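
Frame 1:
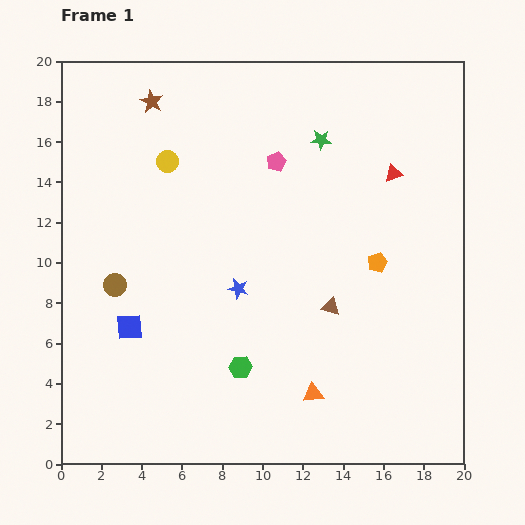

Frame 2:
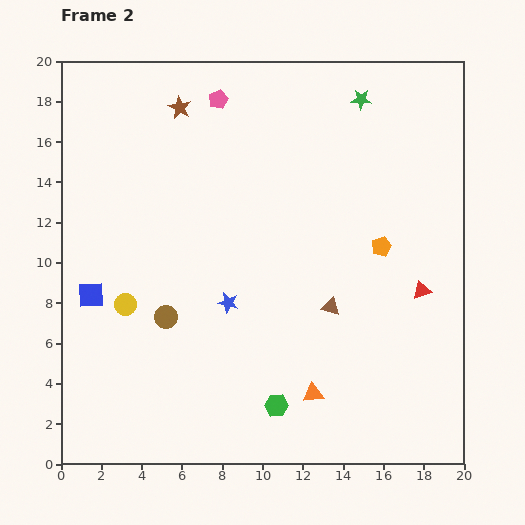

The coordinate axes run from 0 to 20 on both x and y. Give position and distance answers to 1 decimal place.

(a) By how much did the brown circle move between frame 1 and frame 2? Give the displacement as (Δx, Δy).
(2.5, -1.6)

The brown circle was at (2.7, 8.9) in frame 1 and (5.2, 7.3) in frame 2.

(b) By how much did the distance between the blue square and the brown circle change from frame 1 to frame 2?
+1.7

Distance in frame 1: 2.2. Distance in frame 2: 3.9.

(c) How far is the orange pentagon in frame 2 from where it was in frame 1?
0.8

The orange pentagon moved from (15.7, 10.0) to (15.9, 10.8), a distance of √(0.2² + 0.8²) ≈ 0.8.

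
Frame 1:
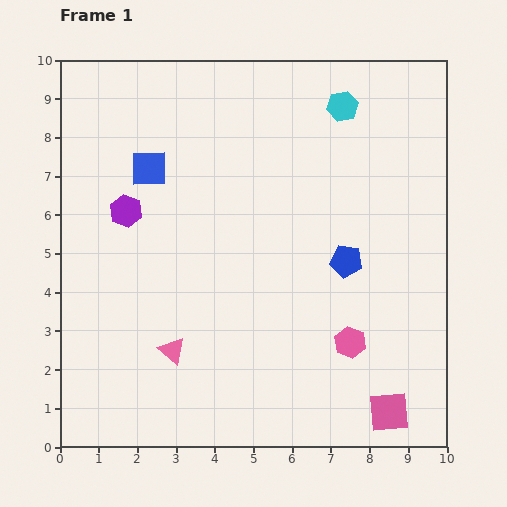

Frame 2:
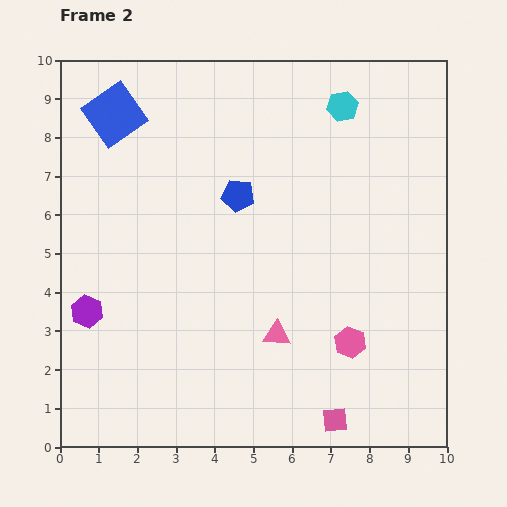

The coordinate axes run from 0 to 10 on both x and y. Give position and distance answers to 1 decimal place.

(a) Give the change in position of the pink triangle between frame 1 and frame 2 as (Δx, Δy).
(2.7, 0.4)

The pink triangle was at (2.9, 2.5) in frame 1 and (5.6, 2.9) in frame 2.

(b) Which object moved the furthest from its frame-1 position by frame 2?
the blue pentagon

(moved 3.3; next 2.8)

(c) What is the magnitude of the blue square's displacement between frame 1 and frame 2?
1.7

The blue square moved from (2.3, 7.2) to (1.4, 8.6), a distance of √(0.9² + 1.4²) ≈ 1.7.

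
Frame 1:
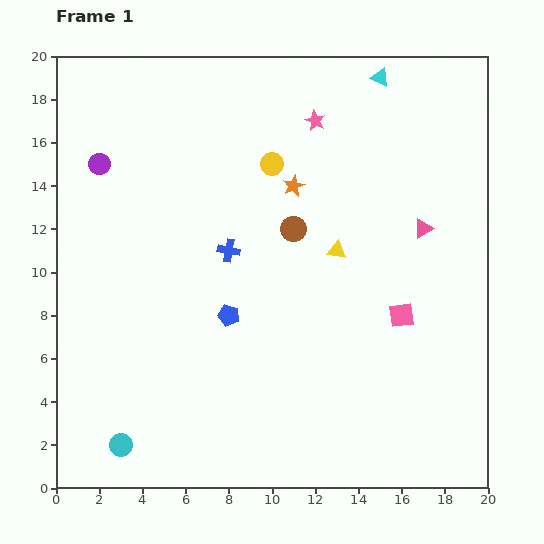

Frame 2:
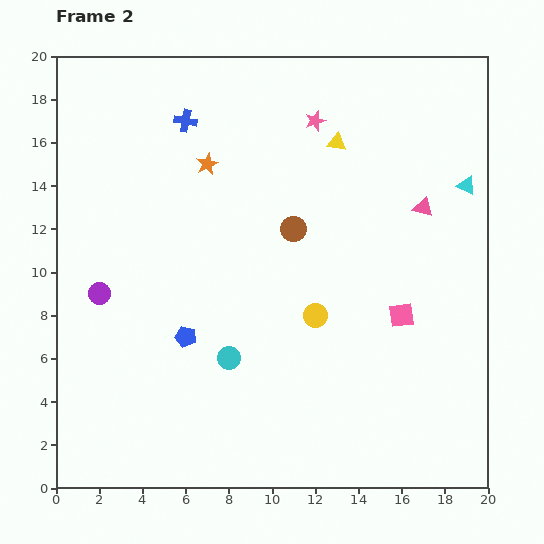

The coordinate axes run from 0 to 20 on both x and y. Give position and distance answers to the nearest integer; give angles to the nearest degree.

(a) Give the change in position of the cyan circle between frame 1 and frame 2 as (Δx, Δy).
(5, 4)

The cyan circle was at (3, 2) in frame 1 and (8, 6) in frame 2.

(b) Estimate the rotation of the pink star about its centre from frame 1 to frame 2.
30° clockwise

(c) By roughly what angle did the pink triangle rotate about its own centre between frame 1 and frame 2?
45° clockwise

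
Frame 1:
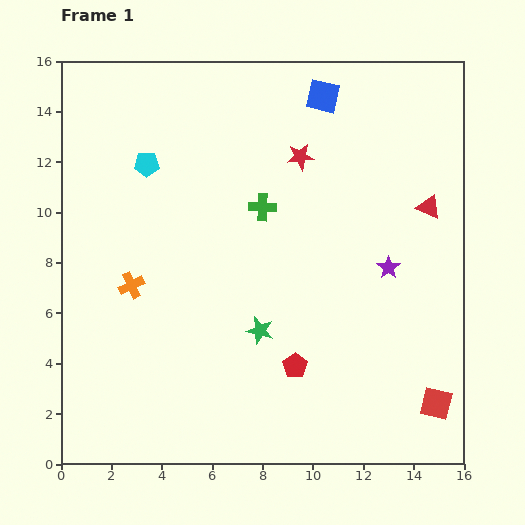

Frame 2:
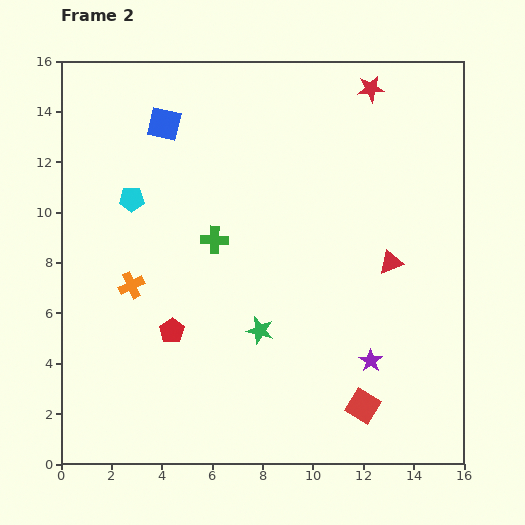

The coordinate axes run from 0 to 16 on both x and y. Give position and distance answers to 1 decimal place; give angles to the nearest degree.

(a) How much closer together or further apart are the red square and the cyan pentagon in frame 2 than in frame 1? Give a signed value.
-2.6

Distance in frame 1: 14.9. Distance in frame 2: 12.3.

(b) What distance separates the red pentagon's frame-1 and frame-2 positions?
5.1

The red pentagon moved from (9.3, 3.9) to (4.4, 5.3), a distance of √(4.9² + 1.4²) ≈ 5.1.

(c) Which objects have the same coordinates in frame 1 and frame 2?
the green star, the orange cross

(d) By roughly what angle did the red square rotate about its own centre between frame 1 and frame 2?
17° clockwise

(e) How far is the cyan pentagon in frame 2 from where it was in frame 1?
1.5

The cyan pentagon moved from (3.4, 11.9) to (2.8, 10.5), a distance of √(0.6² + 1.4²) ≈ 1.5.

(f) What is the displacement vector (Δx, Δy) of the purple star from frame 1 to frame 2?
(-0.7, -3.7)

The purple star was at (13.0, 7.8) in frame 1 and (12.3, 4.1) in frame 2.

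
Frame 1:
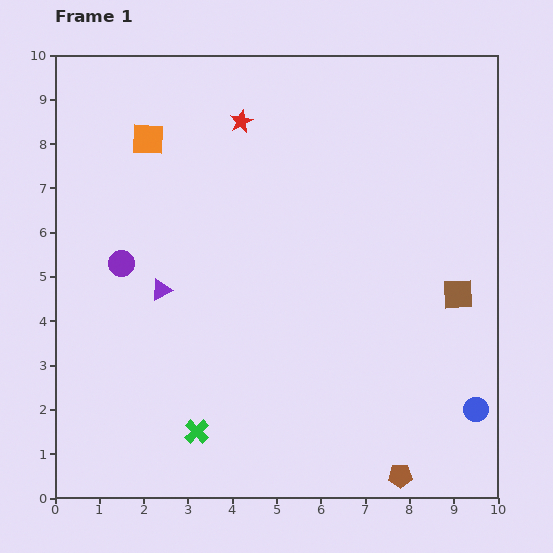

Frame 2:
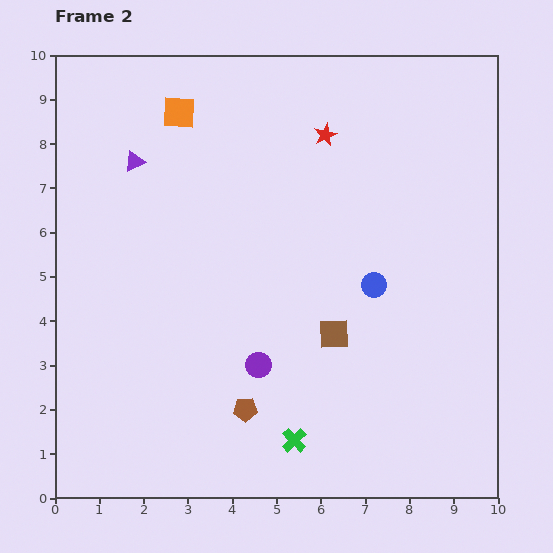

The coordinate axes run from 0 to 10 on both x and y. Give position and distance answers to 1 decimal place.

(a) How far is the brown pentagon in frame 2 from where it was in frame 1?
3.8

The brown pentagon moved from (7.8, 0.5) to (4.3, 2.0), a distance of √(3.5² + 1.5²) ≈ 3.8.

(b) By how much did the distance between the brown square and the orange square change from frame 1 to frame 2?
-1.7

Distance in frame 1: 7.8. Distance in frame 2: 6.1.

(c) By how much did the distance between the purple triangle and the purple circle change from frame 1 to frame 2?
+4.3

Distance in frame 1: 1.1. Distance in frame 2: 5.4.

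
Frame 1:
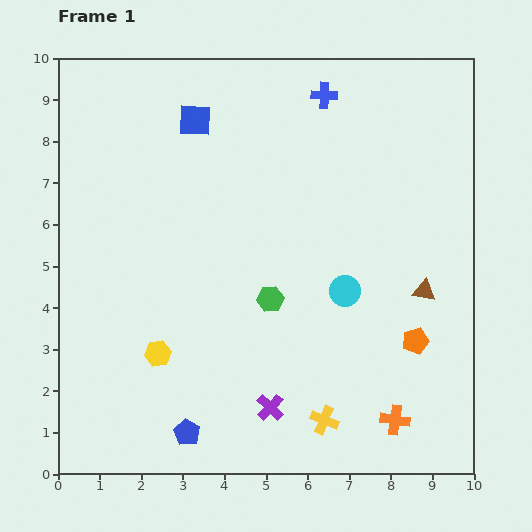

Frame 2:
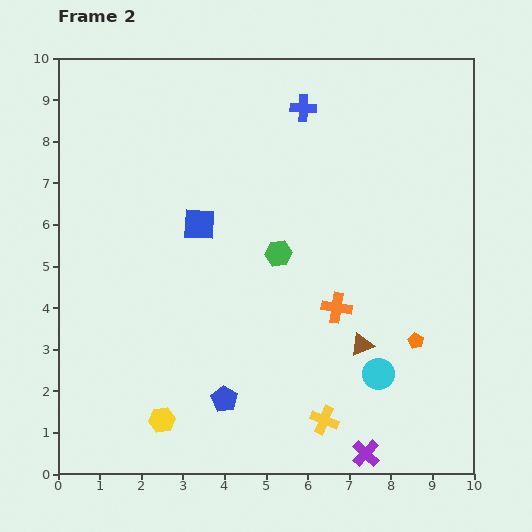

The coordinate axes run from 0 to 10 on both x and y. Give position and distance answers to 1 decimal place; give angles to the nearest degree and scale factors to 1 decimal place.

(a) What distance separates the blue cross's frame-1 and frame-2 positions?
0.6

The blue cross moved from (6.4, 9.1) to (5.9, 8.8), a distance of √(0.5² + 0.3²) ≈ 0.6.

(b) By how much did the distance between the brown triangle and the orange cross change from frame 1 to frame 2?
-2.1

Distance in frame 1: 3.2. Distance in frame 2: 1.1.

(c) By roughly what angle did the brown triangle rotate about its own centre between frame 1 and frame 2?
34° counter-clockwise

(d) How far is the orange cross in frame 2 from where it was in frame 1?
3.0

The orange cross moved from (8.1, 1.3) to (6.7, 4.0), a distance of √(1.4² + 2.7²) ≈ 3.0.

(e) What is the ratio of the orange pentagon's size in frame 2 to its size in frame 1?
0.6×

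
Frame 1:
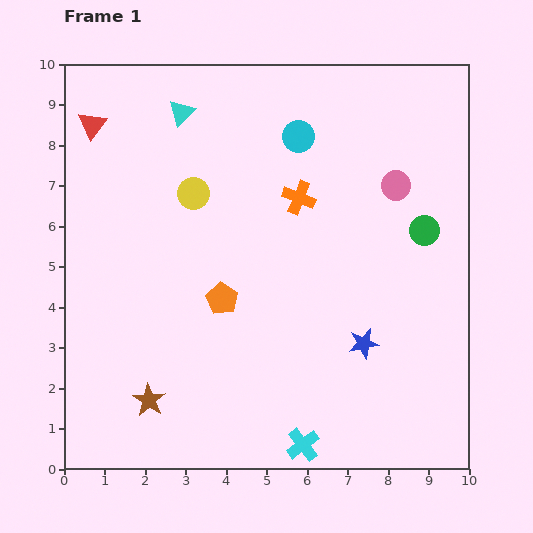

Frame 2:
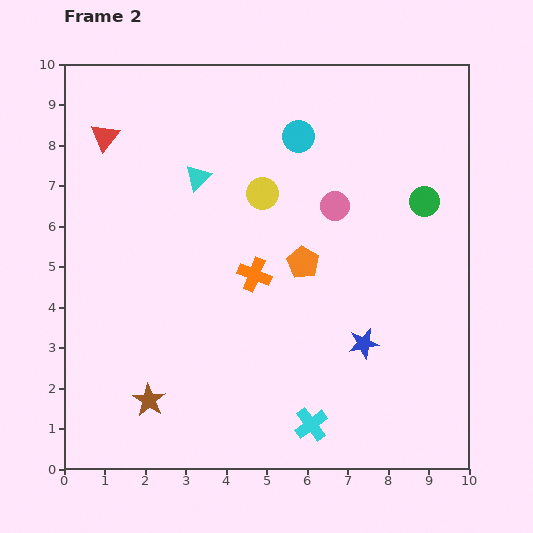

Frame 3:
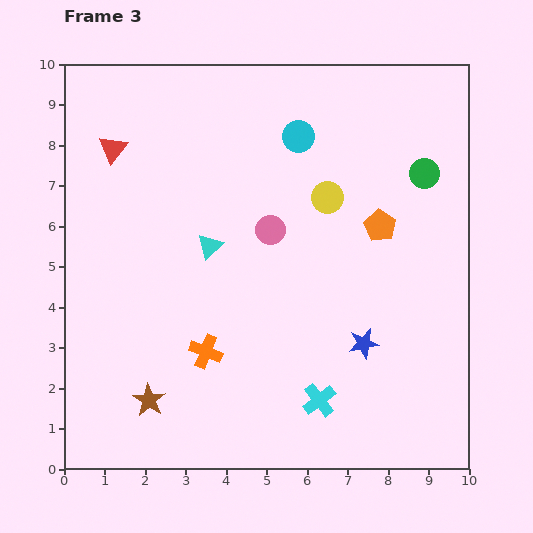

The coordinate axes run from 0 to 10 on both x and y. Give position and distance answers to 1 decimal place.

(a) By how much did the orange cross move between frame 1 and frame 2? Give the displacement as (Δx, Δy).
(-1.1, -1.9)

The orange cross was at (5.8, 6.7) in frame 1 and (4.7, 4.8) in frame 2.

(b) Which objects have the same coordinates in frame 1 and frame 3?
the blue star, the brown star, the cyan circle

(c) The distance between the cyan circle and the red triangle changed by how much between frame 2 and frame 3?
-0.2

Distance in frame 2: 4.8. Distance in frame 3: 4.6.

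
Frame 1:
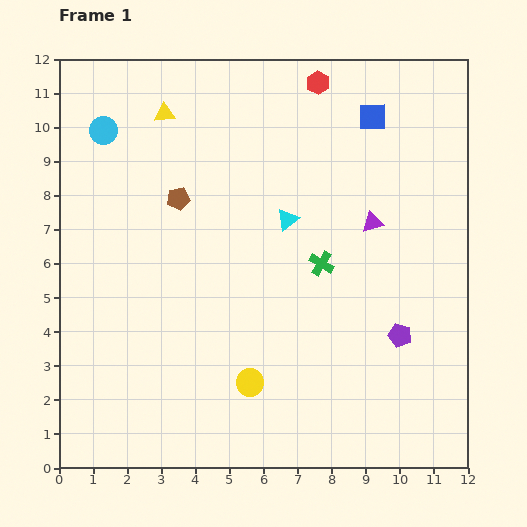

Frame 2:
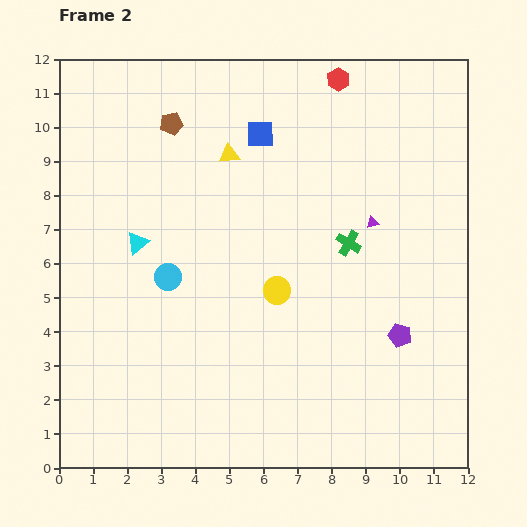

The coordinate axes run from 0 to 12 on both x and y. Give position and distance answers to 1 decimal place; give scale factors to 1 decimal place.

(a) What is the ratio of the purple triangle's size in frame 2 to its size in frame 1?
0.6×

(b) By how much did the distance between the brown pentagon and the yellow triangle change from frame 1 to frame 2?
-0.6

Distance in frame 1: 2.5. Distance in frame 2: 1.9.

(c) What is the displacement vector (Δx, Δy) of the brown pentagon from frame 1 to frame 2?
(-0.2, 2.2)

The brown pentagon was at (3.5, 7.9) in frame 1 and (3.3, 10.1) in frame 2.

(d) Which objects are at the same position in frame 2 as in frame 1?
the purple pentagon, the purple triangle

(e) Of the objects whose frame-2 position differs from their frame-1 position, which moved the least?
the red hexagon

(moved 0.6)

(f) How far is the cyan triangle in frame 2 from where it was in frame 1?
4.5

The cyan triangle moved from (6.7, 7.3) to (2.3, 6.6), a distance of √(4.4² + 0.7²) ≈ 4.5.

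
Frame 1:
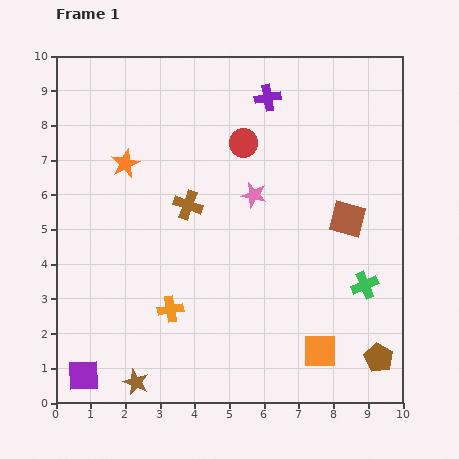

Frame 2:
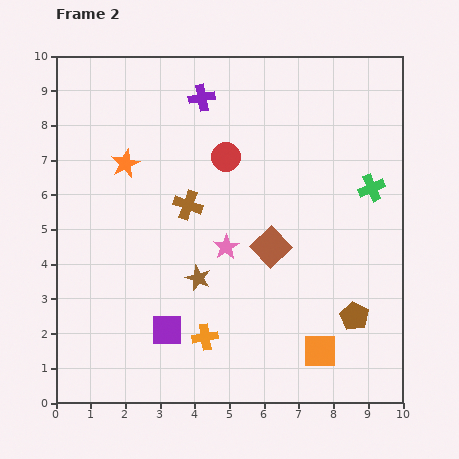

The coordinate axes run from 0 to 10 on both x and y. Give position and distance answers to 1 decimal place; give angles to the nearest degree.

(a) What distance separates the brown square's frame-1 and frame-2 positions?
2.3

The brown square moved from (8.4, 5.3) to (6.2, 4.5), a distance of √(2.2² + 0.8²) ≈ 2.3.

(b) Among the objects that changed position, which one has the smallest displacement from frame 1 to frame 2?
the red circle

(moved 0.6)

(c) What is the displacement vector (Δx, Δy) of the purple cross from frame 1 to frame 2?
(-1.9, 0.0)

The purple cross was at (6.1, 8.8) in frame 1 and (4.2, 8.8) in frame 2.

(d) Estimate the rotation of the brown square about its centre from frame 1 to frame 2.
32° clockwise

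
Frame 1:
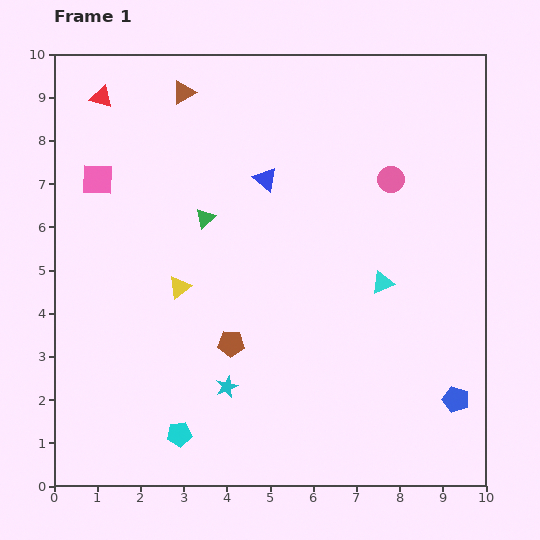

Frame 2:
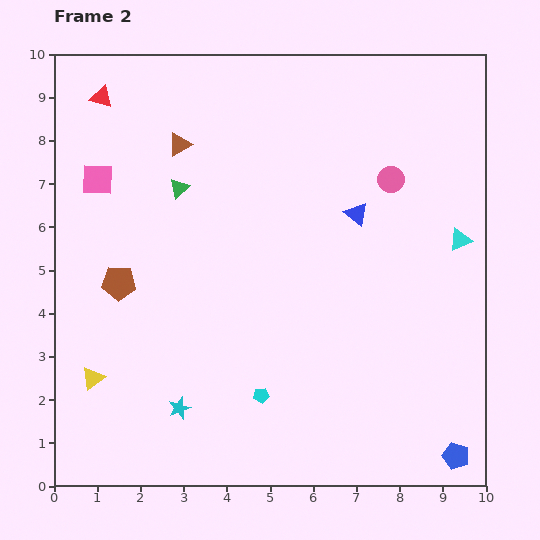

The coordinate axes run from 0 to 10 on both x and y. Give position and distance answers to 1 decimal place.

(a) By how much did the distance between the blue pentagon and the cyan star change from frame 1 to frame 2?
+1.2

Distance in frame 1: 5.3. Distance in frame 2: 6.5.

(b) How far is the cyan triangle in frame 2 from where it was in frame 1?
2.1

The cyan triangle moved from (7.6, 4.7) to (9.4, 5.7), a distance of √(1.8² + 1.0²) ≈ 2.1.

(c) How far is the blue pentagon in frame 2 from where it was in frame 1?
1.3

The blue pentagon moved from (9.3, 2.0) to (9.3, 0.7), a distance of √(0.0² + 1.3²) ≈ 1.3.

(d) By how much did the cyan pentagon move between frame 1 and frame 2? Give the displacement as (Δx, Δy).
(1.9, 0.9)

The cyan pentagon was at (2.9, 1.2) in frame 1 and (4.8, 2.1) in frame 2.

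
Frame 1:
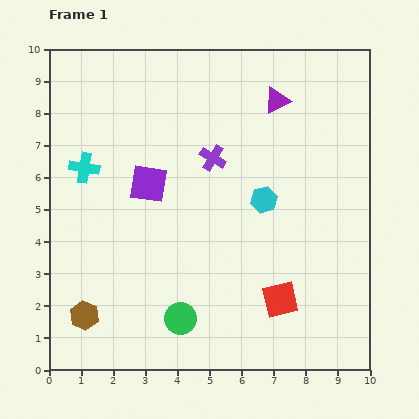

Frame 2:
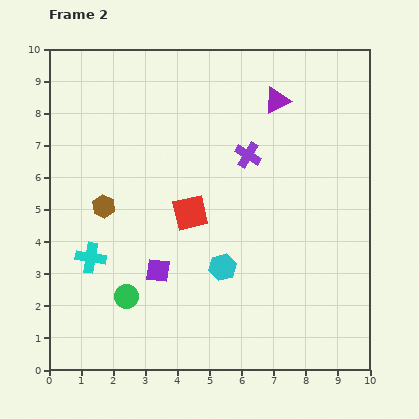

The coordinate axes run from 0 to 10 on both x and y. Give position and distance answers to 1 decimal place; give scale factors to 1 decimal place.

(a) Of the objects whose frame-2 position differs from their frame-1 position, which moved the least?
the purple cross

(moved 1.1)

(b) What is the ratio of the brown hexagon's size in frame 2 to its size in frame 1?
0.8×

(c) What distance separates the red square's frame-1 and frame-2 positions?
3.9

The red square moved from (7.2, 2.2) to (4.4, 4.9), a distance of √(2.8² + 2.7²) ≈ 3.9.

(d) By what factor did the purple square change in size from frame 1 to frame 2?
0.6×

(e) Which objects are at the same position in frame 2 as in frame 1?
the purple triangle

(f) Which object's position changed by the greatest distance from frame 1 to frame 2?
the red square

(moved 3.9; next 3.5)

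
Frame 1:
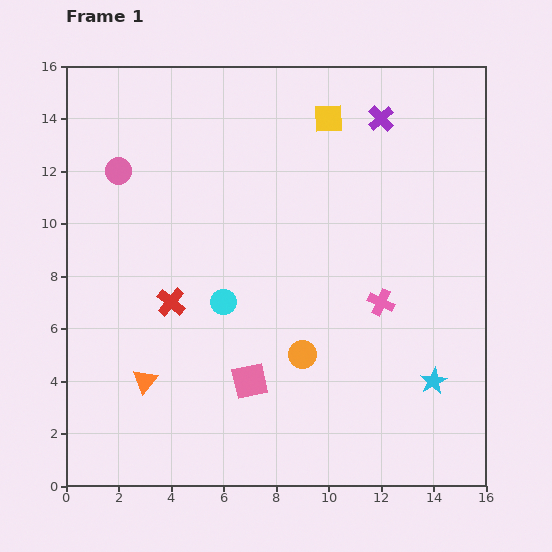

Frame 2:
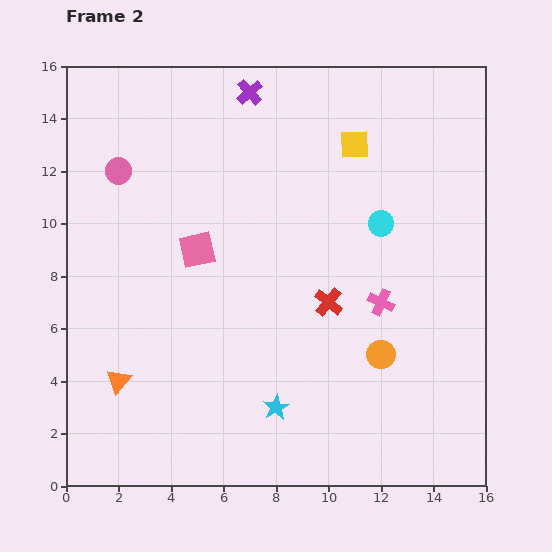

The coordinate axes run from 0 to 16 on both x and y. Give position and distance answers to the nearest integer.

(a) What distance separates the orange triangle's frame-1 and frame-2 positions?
1

The orange triangle moved from (3, 4) to (2, 4), a distance of √(1² + 0²) ≈ 1.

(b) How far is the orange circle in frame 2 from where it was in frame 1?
3

The orange circle moved from (9, 5) to (12, 5), a distance of √(3² + 0²) ≈ 3.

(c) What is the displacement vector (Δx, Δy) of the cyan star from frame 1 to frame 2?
(-6, -1)

The cyan star was at (14, 4) in frame 1 and (8, 3) in frame 2.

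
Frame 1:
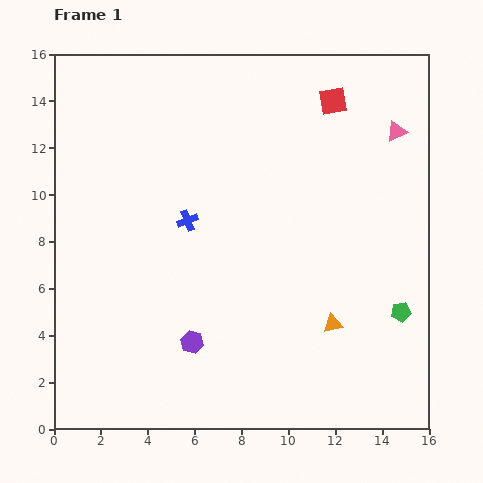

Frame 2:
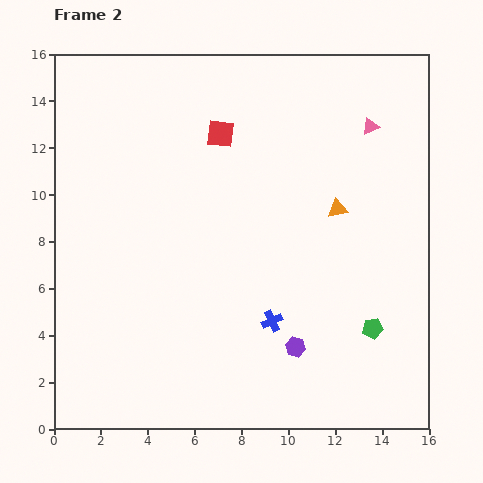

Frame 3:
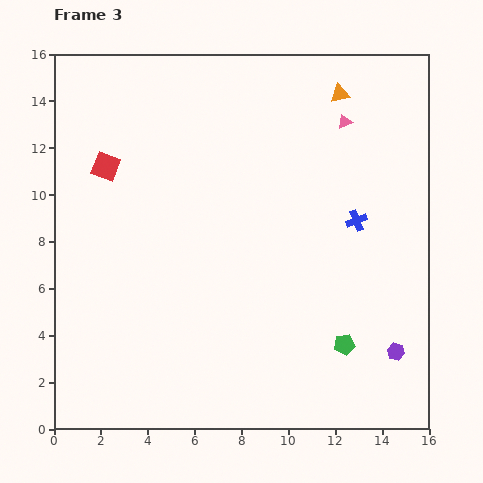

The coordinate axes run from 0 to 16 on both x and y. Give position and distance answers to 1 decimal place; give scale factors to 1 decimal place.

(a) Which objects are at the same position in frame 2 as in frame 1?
none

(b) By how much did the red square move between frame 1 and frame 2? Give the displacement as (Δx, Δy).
(-4.8, -1.4)

The red square was at (11.9, 14.0) in frame 1 and (7.1, 12.6) in frame 2.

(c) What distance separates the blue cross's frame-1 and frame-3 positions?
7.2

The blue cross moved from (5.7, 8.9) to (12.9, 8.9), a distance of √(7.2² + 0.0²) ≈ 7.2.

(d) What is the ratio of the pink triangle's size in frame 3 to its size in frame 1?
0.7×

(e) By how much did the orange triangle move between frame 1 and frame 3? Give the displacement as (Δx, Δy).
(0.3, 9.8)

The orange triangle was at (11.9, 4.5) in frame 1 and (12.2, 14.3) in frame 3.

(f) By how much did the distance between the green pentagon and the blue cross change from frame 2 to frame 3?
+1.0

Distance in frame 2: 4.3. Distance in frame 3: 5.3.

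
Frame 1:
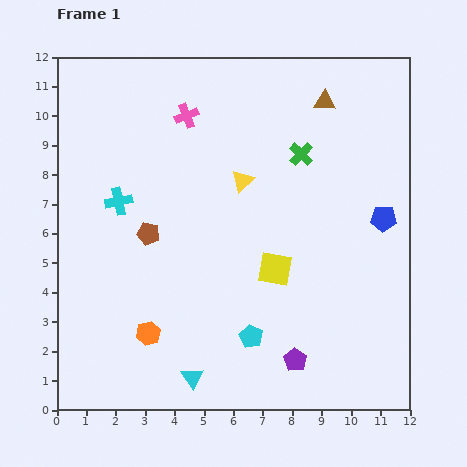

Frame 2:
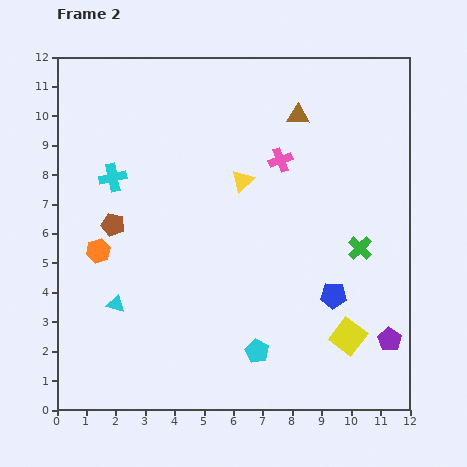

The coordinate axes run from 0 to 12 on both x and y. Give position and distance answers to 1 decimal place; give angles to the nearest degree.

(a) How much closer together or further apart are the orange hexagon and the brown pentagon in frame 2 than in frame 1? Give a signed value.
-2.4

Distance in frame 1: 3.4. Distance in frame 2: 1.0.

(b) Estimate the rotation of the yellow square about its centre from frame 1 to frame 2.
27° clockwise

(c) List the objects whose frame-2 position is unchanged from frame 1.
the yellow triangle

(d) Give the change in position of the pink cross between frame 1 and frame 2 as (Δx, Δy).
(3.2, -1.5)

The pink cross was at (4.4, 10.0) in frame 1 and (7.6, 8.5) in frame 2.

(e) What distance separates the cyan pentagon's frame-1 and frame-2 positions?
0.5

The cyan pentagon moved from (6.6, 2.5) to (6.8, 2.0), a distance of √(0.2² + 0.5²) ≈ 0.5.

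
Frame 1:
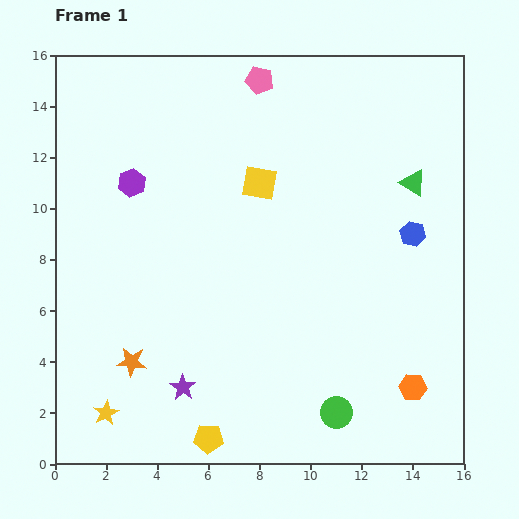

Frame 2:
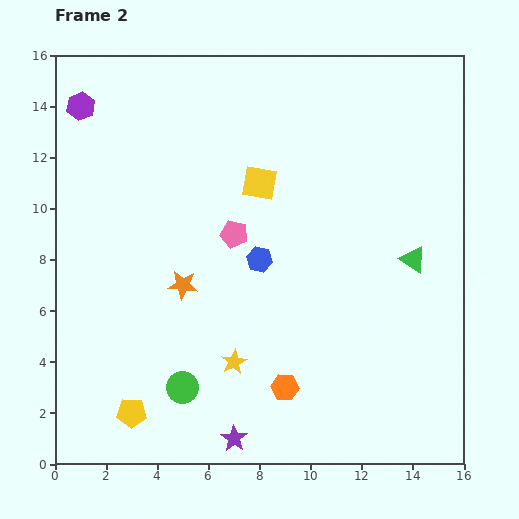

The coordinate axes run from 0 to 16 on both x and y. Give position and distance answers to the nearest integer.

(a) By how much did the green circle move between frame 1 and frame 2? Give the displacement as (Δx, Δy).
(-6, 1)

The green circle was at (11, 2) in frame 1 and (5, 3) in frame 2.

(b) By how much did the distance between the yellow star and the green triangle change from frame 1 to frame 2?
-7

Distance in frame 1: 15. Distance in frame 2: 8.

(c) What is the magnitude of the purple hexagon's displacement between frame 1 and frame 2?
4

The purple hexagon moved from (3, 11) to (1, 14), a distance of √(2² + 3²) ≈ 4.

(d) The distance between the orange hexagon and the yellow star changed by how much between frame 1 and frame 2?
-10

Distance in frame 1: 12. Distance in frame 2: 2.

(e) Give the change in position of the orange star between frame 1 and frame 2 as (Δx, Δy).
(2, 3)

The orange star was at (3, 4) in frame 1 and (5, 7) in frame 2.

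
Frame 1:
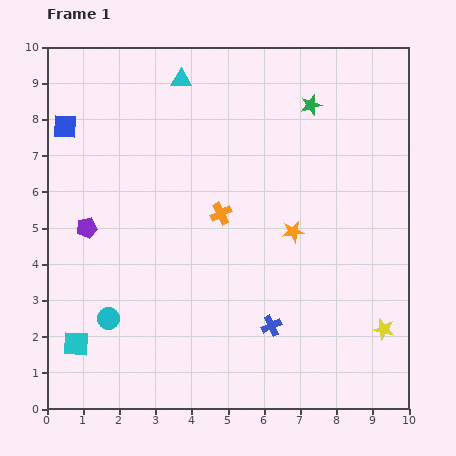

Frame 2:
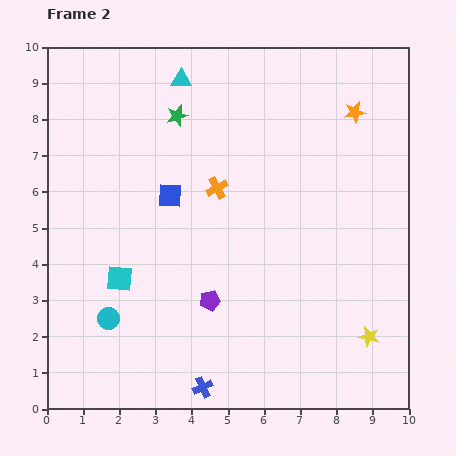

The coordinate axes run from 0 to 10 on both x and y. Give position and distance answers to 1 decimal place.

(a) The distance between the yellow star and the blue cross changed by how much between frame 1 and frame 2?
+1.7

Distance in frame 1: 3.1. Distance in frame 2: 4.8.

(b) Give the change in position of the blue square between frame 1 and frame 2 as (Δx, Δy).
(2.9, -1.9)

The blue square was at (0.5, 7.8) in frame 1 and (3.4, 5.9) in frame 2.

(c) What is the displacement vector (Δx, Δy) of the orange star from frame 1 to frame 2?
(1.7, 3.3)

The orange star was at (6.8, 4.9) in frame 1 and (8.5, 8.2) in frame 2.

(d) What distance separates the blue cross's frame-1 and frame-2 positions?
2.5

The blue cross moved from (6.2, 2.3) to (4.3, 0.6), a distance of √(1.9² + 1.7²) ≈ 2.5.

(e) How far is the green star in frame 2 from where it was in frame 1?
3.7

The green star moved from (7.3, 8.4) to (3.6, 8.1), a distance of √(3.7² + 0.3²) ≈ 3.7.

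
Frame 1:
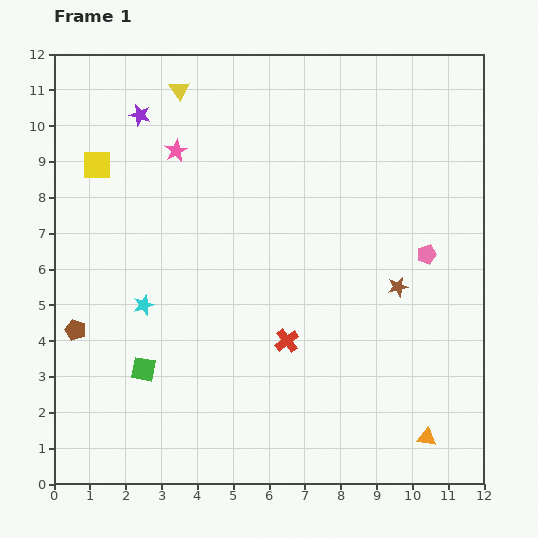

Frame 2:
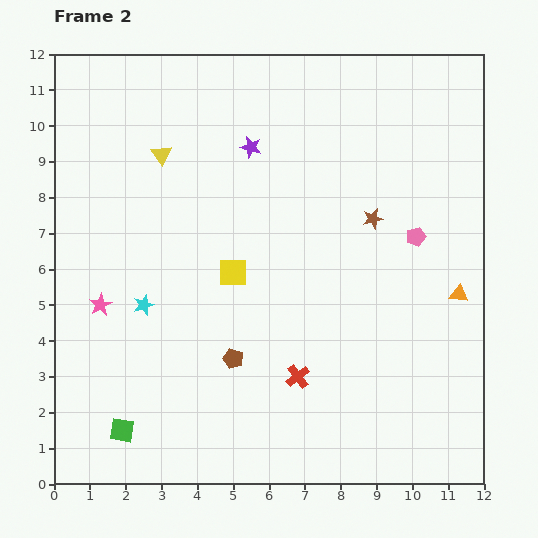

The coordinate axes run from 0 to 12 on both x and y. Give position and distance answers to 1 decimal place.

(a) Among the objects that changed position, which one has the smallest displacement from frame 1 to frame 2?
the pink pentagon

(moved 0.6)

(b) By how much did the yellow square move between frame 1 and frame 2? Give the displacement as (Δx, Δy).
(3.8, -3.0)

The yellow square was at (1.2, 8.9) in frame 1 and (5.0, 5.9) in frame 2.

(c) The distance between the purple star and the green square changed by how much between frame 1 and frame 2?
+1.6

Distance in frame 1: 7.1. Distance in frame 2: 8.7.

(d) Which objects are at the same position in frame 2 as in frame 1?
the cyan star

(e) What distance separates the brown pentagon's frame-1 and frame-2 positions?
4.5

The brown pentagon moved from (0.6, 4.3) to (5.0, 3.5), a distance of √(4.4² + 0.8²) ≈ 4.5.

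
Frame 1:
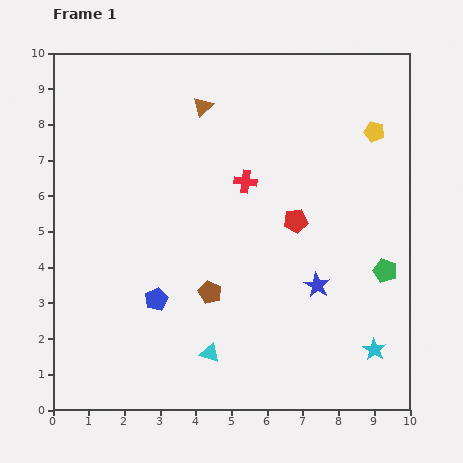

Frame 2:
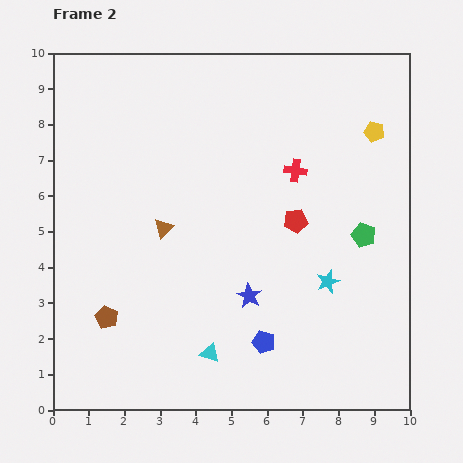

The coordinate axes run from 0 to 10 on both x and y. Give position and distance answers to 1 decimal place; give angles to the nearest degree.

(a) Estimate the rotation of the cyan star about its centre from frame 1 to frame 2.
19° clockwise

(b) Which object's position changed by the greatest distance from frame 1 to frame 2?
the brown triangle

(moved 3.6; next 3.2)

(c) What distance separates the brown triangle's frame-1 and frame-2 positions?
3.6

The brown triangle moved from (4.2, 8.5) to (3.1, 5.1), a distance of √(1.1² + 3.4²) ≈ 3.6.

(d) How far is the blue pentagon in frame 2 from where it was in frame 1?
3.2

The blue pentagon moved from (2.9, 3.1) to (5.9, 1.9), a distance of √(3.0² + 1.2²) ≈ 3.2.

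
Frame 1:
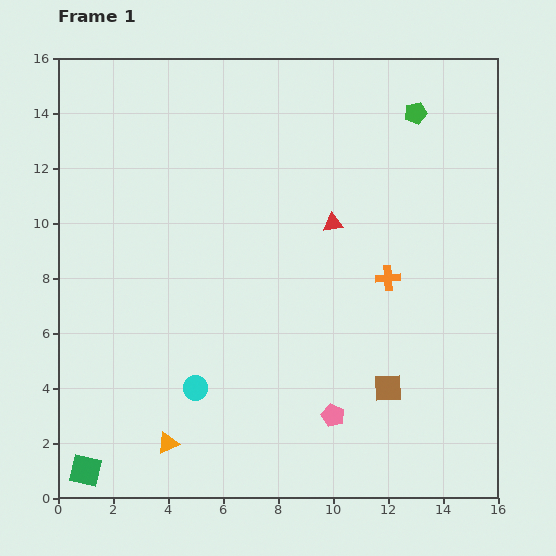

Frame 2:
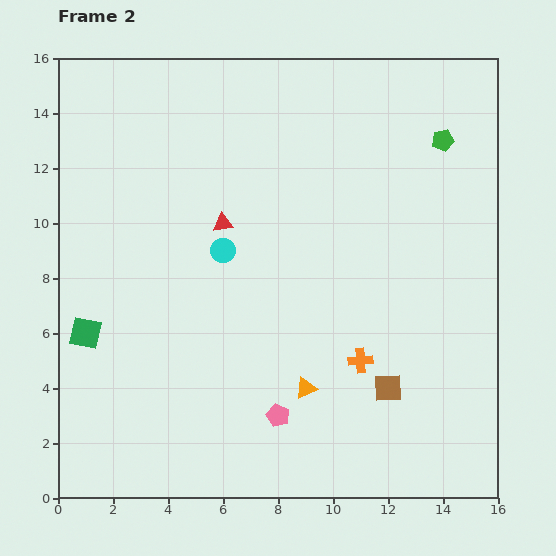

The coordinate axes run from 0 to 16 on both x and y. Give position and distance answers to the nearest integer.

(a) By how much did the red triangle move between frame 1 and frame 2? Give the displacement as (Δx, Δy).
(-4, 0)

The red triangle was at (10, 10) in frame 1 and (6, 10) in frame 2.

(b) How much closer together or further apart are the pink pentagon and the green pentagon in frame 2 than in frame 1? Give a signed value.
+1

Distance in frame 1: 11. Distance in frame 2: 12.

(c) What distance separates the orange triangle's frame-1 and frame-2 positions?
5

The orange triangle moved from (4, 2) to (9, 4), a distance of √(5² + 2²) ≈ 5.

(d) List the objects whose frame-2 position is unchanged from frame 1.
the brown square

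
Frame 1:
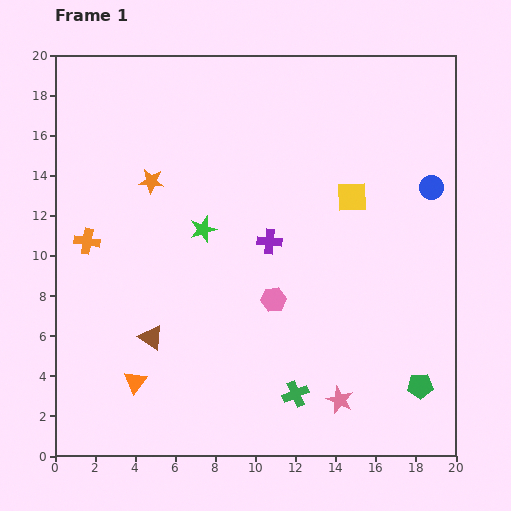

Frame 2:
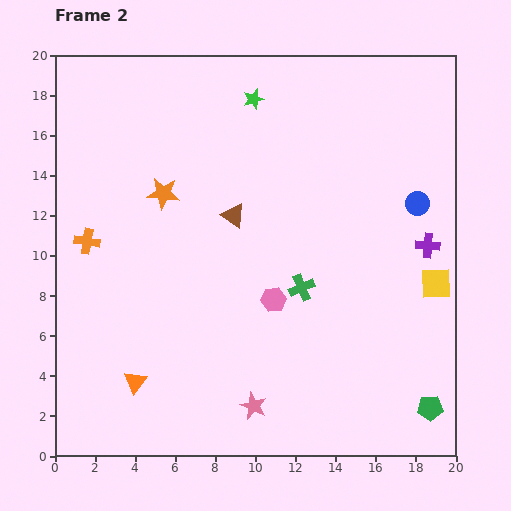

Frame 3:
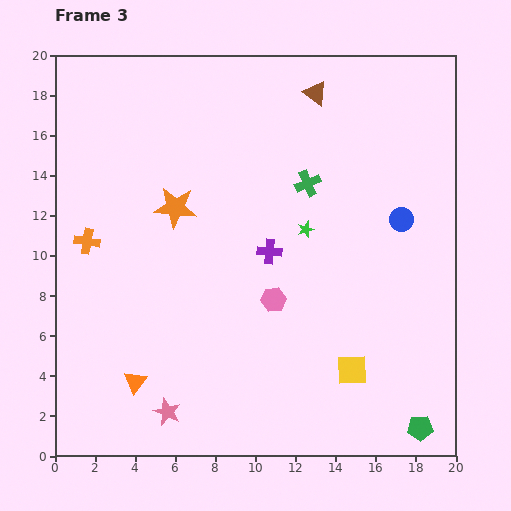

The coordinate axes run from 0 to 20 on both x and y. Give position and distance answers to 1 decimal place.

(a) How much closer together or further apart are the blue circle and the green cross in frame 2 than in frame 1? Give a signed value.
-5.1

Distance in frame 1: 12.3. Distance in frame 2: 7.2.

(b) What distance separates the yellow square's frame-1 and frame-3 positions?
8.6

The yellow square moved from (14.8, 12.9) to (14.8, 4.3), a distance of √(0.0² + 8.6²) ≈ 8.6.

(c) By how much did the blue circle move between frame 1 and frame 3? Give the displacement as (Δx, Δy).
(-1.5, -1.6)

The blue circle was at (18.8, 13.4) in frame 1 and (17.3, 11.8) in frame 3.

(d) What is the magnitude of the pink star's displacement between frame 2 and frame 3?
4.3

The pink star moved from (9.9, 2.5) to (5.6, 2.2), a distance of √(4.3² + 0.3²) ≈ 4.3.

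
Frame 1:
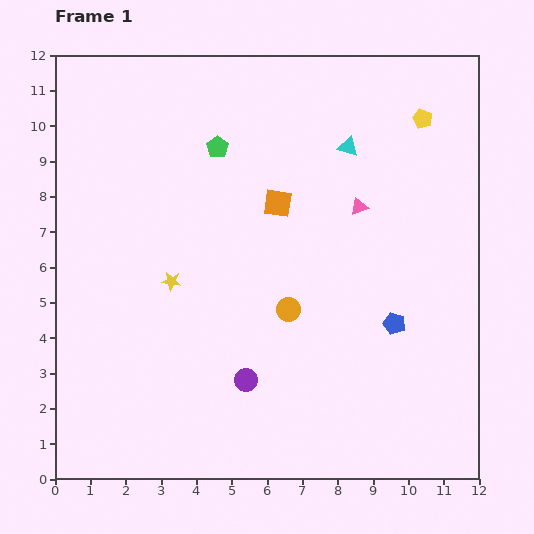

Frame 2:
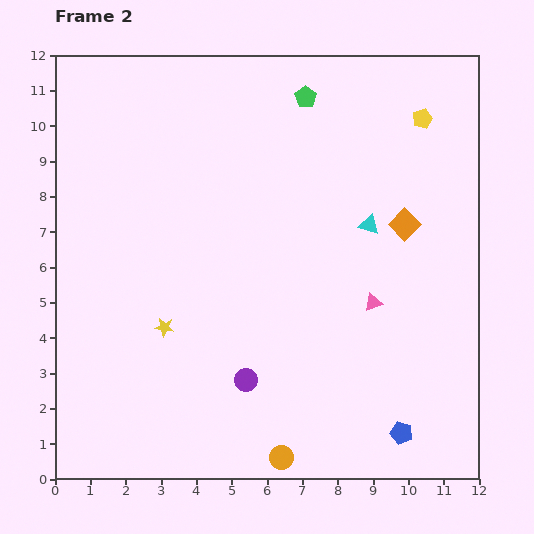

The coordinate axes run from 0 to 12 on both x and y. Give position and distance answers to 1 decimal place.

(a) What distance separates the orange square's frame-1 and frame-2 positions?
3.6

The orange square moved from (6.3, 7.8) to (9.9, 7.2), a distance of √(3.6² + 0.6²) ≈ 3.6.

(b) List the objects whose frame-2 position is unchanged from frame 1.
the yellow pentagon, the purple circle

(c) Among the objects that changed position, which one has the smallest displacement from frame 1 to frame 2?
the yellow star

(moved 1.3)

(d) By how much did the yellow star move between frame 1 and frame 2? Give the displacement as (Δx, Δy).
(-0.2, -1.3)

The yellow star was at (3.3, 5.6) in frame 1 and (3.1, 4.3) in frame 2.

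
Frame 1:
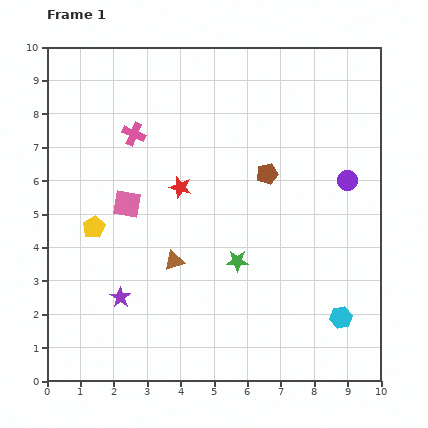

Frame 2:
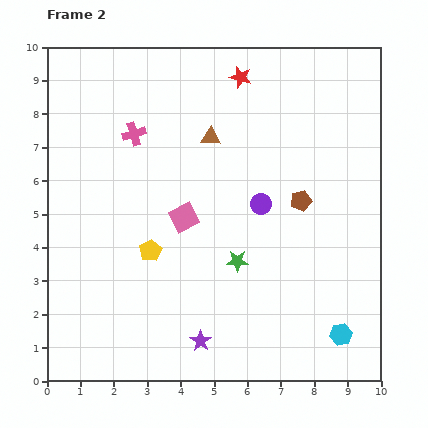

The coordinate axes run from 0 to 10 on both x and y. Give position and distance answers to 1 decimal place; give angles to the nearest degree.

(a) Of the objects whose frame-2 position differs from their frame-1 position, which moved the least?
the cyan hexagon

(moved 0.5)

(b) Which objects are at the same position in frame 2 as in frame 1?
the pink cross, the green star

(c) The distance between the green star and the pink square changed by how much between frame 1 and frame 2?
-1.6

Distance in frame 1: 3.7. Distance in frame 2: 2.1.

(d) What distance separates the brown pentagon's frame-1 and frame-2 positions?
1.3

The brown pentagon moved from (6.6, 6.2) to (7.6, 5.4), a distance of √(1.0² + 0.8²) ≈ 1.3.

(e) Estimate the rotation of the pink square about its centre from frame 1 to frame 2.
36° counter-clockwise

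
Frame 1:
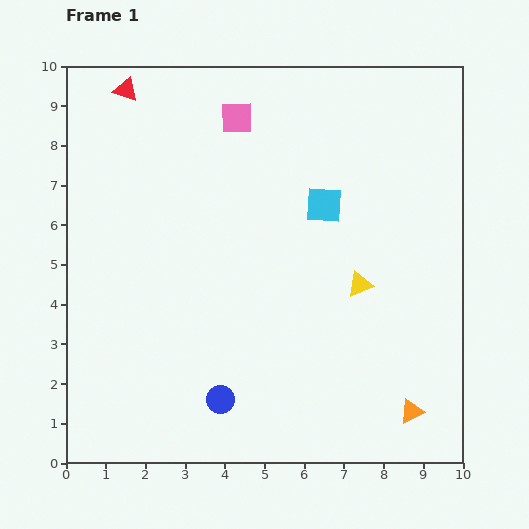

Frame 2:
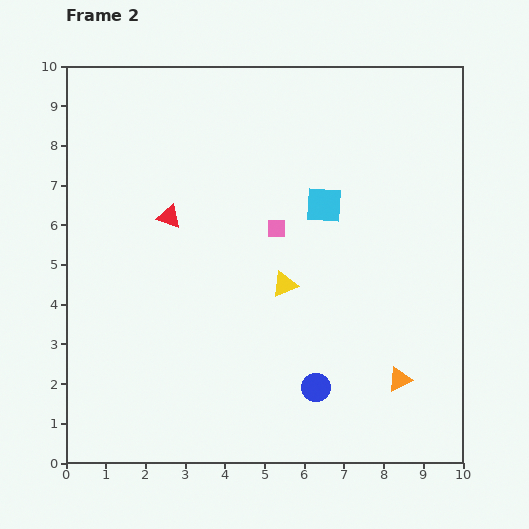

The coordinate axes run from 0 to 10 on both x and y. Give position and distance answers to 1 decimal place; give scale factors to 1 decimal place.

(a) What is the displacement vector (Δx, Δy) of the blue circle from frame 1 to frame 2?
(2.4, 0.3)

The blue circle was at (3.9, 1.6) in frame 1 and (6.3, 1.9) in frame 2.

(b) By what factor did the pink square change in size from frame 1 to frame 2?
0.6×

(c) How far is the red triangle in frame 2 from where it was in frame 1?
3.4

The red triangle moved from (1.5, 9.4) to (2.6, 6.2), a distance of √(1.1² + 3.2²) ≈ 3.4.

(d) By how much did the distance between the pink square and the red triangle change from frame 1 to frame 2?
-0.2

Distance in frame 1: 2.9. Distance in frame 2: 2.7.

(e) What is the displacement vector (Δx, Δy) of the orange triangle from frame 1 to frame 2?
(-0.3, 0.8)

The orange triangle was at (8.7, 1.3) in frame 1 and (8.4, 2.1) in frame 2.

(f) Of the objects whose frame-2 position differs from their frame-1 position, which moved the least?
the orange triangle

(moved 0.9)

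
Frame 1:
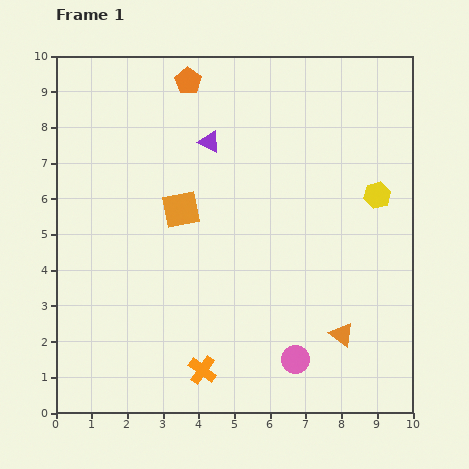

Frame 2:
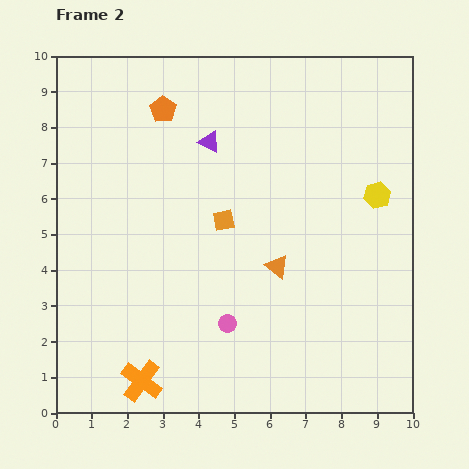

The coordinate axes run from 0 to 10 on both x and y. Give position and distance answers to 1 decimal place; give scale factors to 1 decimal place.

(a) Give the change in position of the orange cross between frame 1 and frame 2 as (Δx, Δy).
(-1.7, -0.3)

The orange cross was at (4.1, 1.2) in frame 1 and (2.4, 0.9) in frame 2.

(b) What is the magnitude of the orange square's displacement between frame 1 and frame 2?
1.2

The orange square moved from (3.5, 5.7) to (4.7, 5.4), a distance of √(1.2² + 0.3²) ≈ 1.2.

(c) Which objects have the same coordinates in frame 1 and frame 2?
the yellow hexagon, the purple triangle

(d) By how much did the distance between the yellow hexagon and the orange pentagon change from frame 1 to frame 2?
+0.3

Distance in frame 1: 6.2. Distance in frame 2: 6.5.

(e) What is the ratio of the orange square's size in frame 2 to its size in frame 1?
0.6×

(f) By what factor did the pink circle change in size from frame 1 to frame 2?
0.7×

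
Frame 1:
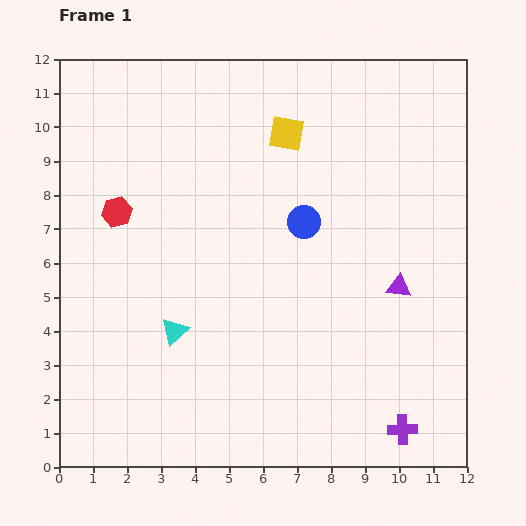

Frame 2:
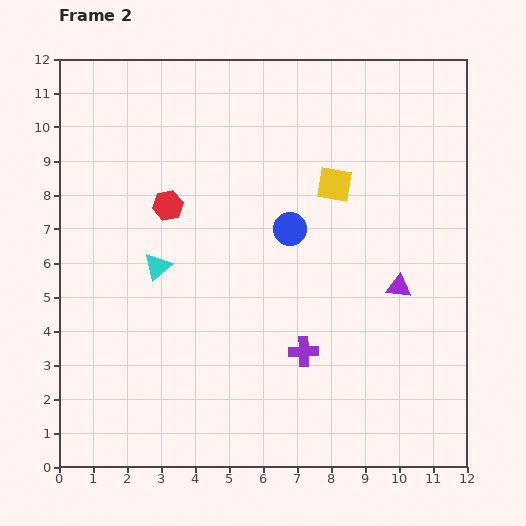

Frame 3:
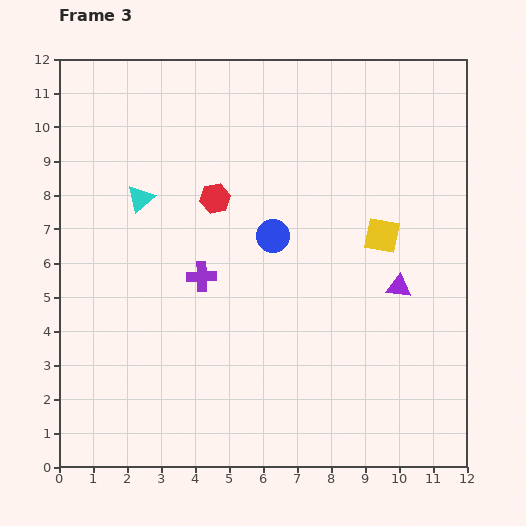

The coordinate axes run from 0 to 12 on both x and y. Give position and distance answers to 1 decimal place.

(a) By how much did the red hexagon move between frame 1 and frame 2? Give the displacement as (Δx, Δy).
(1.5, 0.2)

The red hexagon was at (1.7, 7.5) in frame 1 and (3.2, 7.7) in frame 2.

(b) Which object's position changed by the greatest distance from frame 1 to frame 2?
the purple cross

(moved 3.7; next 2.1)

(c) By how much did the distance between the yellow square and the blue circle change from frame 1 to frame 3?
+0.6

Distance in frame 1: 2.6. Distance in frame 3: 3.2.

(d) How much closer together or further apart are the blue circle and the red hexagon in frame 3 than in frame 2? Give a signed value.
-1.7

Distance in frame 2: 3.7. Distance in frame 3: 2.0.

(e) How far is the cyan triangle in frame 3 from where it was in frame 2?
2.1

The cyan triangle moved from (2.9, 5.9) to (2.4, 7.9), a distance of √(0.5² + 2.0²) ≈ 2.1.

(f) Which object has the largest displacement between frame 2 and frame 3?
the purple cross

(moved 3.7; next 2.1)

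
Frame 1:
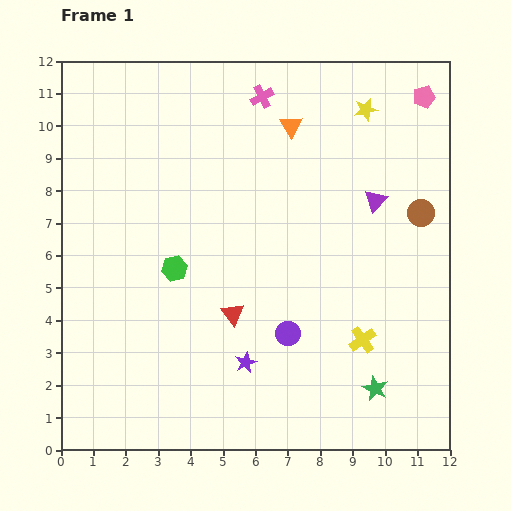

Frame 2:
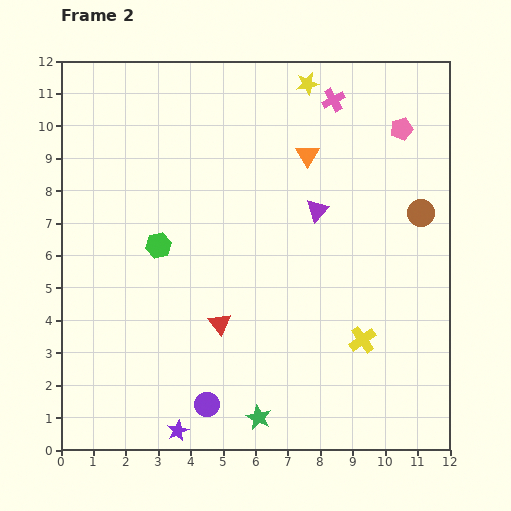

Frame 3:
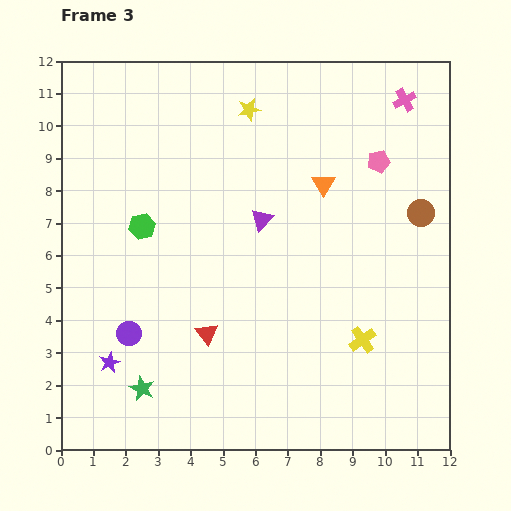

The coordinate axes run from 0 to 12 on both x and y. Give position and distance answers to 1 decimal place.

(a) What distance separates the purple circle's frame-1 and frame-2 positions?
3.3

The purple circle moved from (7.0, 3.6) to (4.5, 1.4), a distance of √(2.5² + 2.2²) ≈ 3.3.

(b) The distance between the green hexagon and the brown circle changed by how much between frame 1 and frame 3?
+0.8

Distance in frame 1: 7.8. Distance in frame 3: 8.6.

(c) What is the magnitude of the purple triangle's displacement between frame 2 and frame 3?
1.7

The purple triangle moved from (7.9, 7.4) to (6.2, 7.1), a distance of √(1.7² + 0.3²) ≈ 1.7.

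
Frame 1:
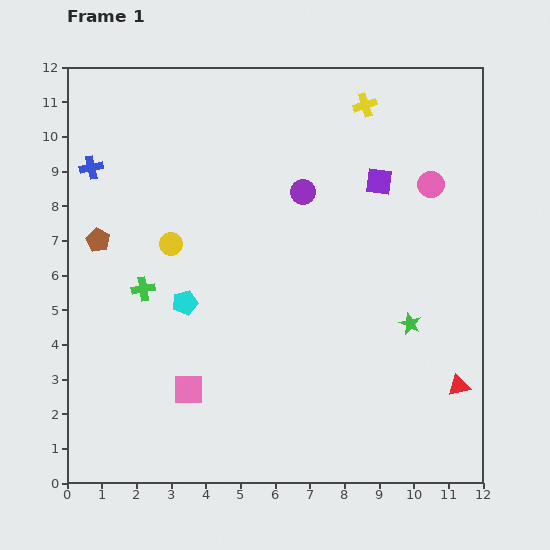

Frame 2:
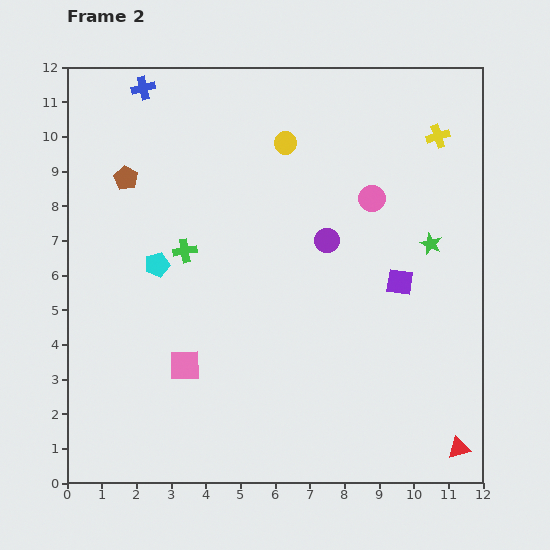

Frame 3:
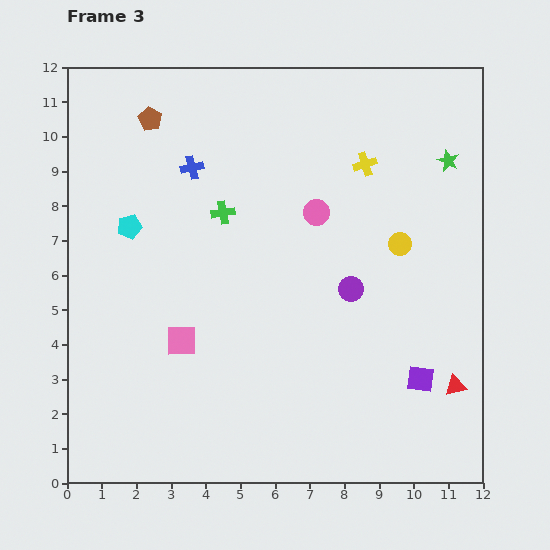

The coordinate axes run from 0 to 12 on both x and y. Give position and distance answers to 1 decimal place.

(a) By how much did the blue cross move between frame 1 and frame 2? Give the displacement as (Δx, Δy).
(1.5, 2.3)

The blue cross was at (0.7, 9.1) in frame 1 and (2.2, 11.4) in frame 2.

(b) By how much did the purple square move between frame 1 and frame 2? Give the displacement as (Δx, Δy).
(0.6, -2.9)

The purple square was at (9.0, 8.7) in frame 1 and (9.6, 5.8) in frame 2.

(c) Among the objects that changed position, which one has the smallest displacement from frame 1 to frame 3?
the red triangle

(moved 0.1)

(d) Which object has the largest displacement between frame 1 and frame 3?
the yellow circle

(moved 6.6; next 5.8)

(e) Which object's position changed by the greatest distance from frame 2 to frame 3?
the yellow circle

(moved 4.4; next 2.9)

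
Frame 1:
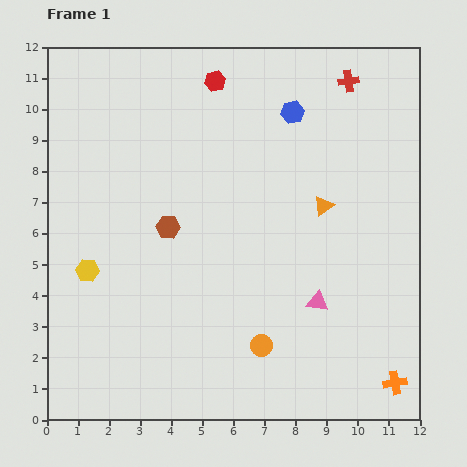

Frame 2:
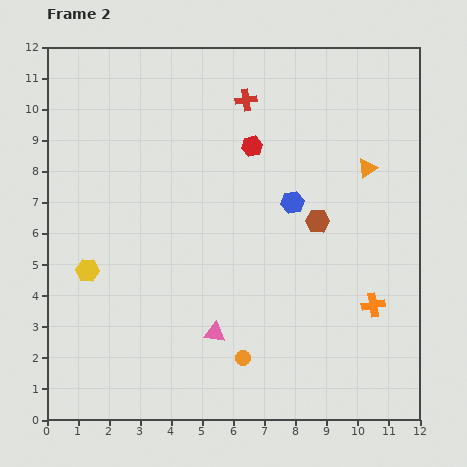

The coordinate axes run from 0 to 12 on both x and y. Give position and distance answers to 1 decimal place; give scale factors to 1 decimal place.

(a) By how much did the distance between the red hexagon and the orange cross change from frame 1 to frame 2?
-4.9

Distance in frame 1: 11.3. Distance in frame 2: 6.4.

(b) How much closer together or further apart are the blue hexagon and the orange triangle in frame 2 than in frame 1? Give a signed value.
-0.6

Distance in frame 1: 3.2. Distance in frame 2: 2.6.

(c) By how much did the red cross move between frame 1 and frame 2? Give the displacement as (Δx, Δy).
(-3.3, -0.6)

The red cross was at (9.7, 10.9) in frame 1 and (6.4, 10.3) in frame 2.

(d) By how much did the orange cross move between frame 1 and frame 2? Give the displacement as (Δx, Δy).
(-0.7, 2.5)

The orange cross was at (11.2, 1.2) in frame 1 and (10.5, 3.7) in frame 2.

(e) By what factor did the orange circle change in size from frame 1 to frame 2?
0.7×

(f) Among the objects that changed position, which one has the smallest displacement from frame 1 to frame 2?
the orange circle

(moved 0.7)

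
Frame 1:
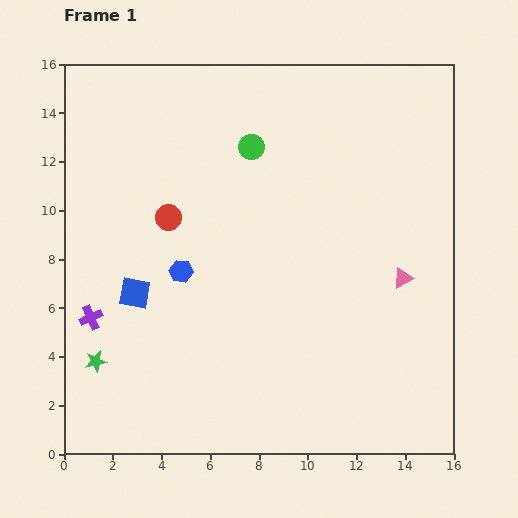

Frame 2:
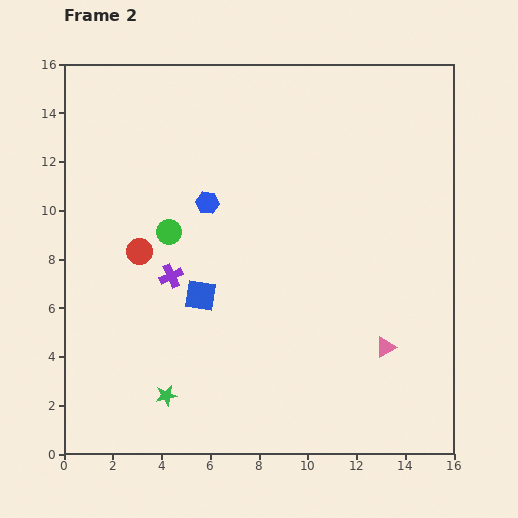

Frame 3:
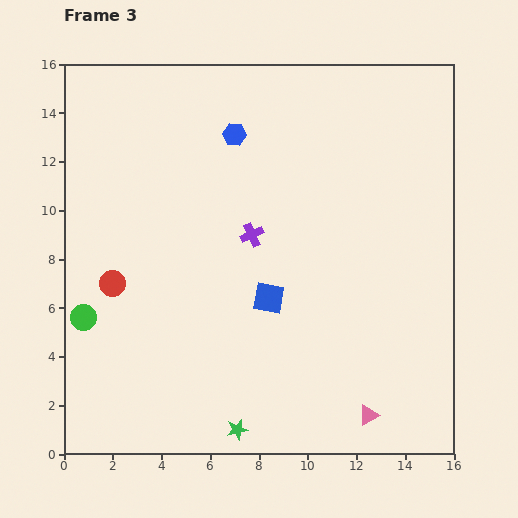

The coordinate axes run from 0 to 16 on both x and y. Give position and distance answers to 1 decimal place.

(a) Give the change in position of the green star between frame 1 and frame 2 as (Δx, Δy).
(2.9, -1.4)

The green star was at (1.3, 3.8) in frame 1 and (4.2, 2.4) in frame 2.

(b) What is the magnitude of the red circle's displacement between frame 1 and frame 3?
3.5

The red circle moved from (4.3, 9.7) to (2.0, 7.0), a distance of √(2.3² + 2.7²) ≈ 3.5.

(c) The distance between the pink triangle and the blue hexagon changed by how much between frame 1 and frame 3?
+3.6

Distance in frame 1: 9.1. Distance in frame 3: 12.7.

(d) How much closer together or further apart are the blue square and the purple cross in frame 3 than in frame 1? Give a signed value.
+0.6

Distance in frame 1: 2.1. Distance in frame 3: 2.7.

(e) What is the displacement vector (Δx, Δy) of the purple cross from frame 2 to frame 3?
(3.3, 1.7)

The purple cross was at (4.4, 7.3) in frame 2 and (7.7, 9.0) in frame 3.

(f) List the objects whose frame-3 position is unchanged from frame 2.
none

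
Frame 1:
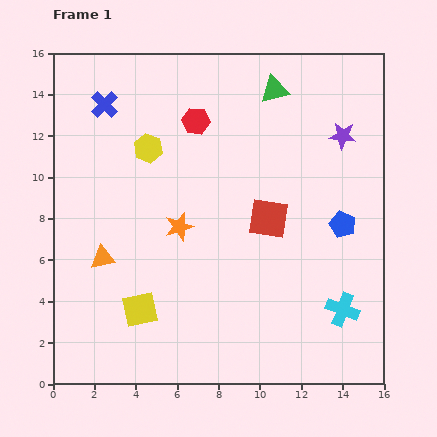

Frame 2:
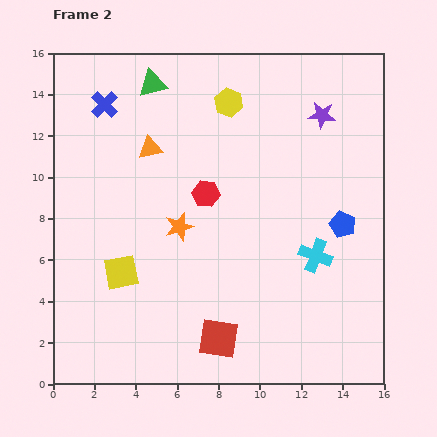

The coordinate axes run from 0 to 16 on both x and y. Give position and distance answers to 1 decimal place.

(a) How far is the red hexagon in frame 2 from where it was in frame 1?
3.5

The red hexagon moved from (6.9, 12.7) to (7.4, 9.2), a distance of √(0.5² + 3.5²) ≈ 3.5.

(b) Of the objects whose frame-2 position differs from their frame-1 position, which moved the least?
the purple star

(moved 1.4)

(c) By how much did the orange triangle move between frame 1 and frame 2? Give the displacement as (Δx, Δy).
(2.3, 5.3)

The orange triangle was at (2.4, 6.1) in frame 1 and (4.7, 11.4) in frame 2.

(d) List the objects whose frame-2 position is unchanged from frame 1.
the blue cross, the orange star, the blue pentagon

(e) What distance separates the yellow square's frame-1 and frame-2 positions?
2.0

The yellow square moved from (4.2, 3.6) to (3.3, 5.4), a distance of √(0.9² + 1.8²) ≈ 2.0.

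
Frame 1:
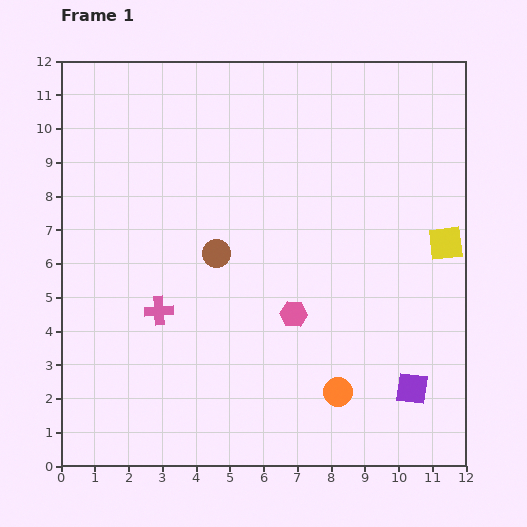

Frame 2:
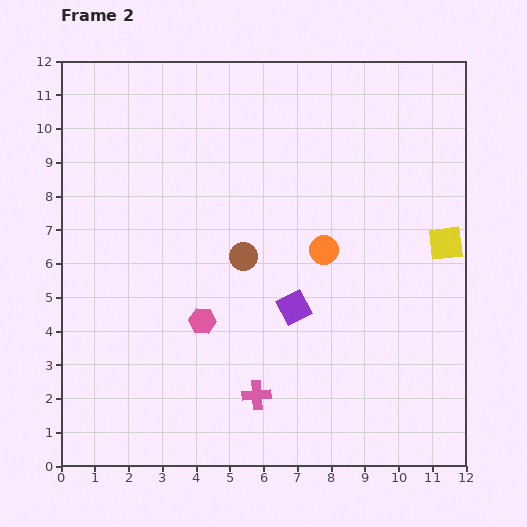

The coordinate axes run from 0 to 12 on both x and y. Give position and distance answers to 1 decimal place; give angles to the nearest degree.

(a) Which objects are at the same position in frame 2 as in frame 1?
the yellow square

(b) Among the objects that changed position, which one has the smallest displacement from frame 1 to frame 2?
the brown circle

(moved 0.8)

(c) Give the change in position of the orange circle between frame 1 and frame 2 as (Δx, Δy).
(-0.4, 4.2)

The orange circle was at (8.2, 2.2) in frame 1 and (7.8, 6.4) in frame 2.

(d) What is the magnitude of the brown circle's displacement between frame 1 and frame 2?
0.8

The brown circle moved from (4.6, 6.3) to (5.4, 6.2), a distance of √(0.8² + 0.1²) ≈ 0.8.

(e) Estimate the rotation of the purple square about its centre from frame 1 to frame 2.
34° counter-clockwise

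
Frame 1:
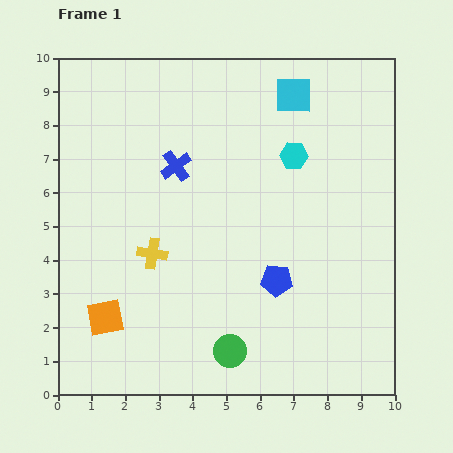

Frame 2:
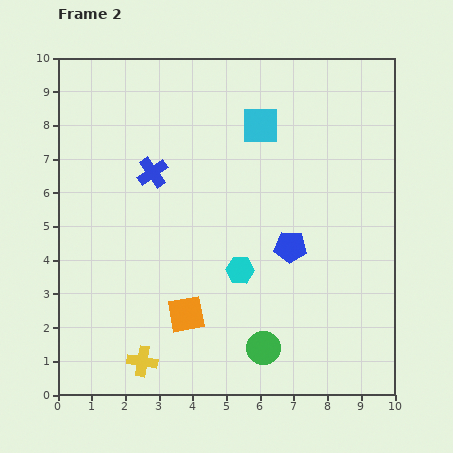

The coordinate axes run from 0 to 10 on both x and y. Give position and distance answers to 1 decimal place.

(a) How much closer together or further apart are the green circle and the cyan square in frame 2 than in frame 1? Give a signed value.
-1.2

Distance in frame 1: 7.8. Distance in frame 2: 6.6.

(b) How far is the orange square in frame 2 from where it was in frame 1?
2.4

The orange square moved from (1.4, 2.3) to (3.8, 2.4), a distance of √(2.4² + 0.1²) ≈ 2.4.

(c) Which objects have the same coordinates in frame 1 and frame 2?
none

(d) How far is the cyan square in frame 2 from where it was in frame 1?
1.3

The cyan square moved from (7.0, 8.9) to (6.0, 8.0), a distance of √(1.0² + 0.9²) ≈ 1.3.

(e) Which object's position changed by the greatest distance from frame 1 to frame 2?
the cyan hexagon

(moved 3.8; next 3.2)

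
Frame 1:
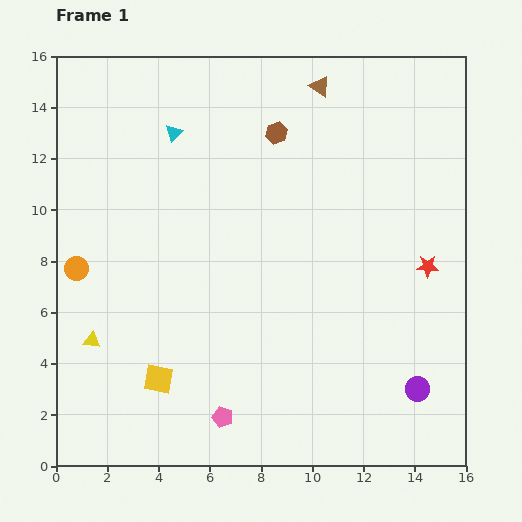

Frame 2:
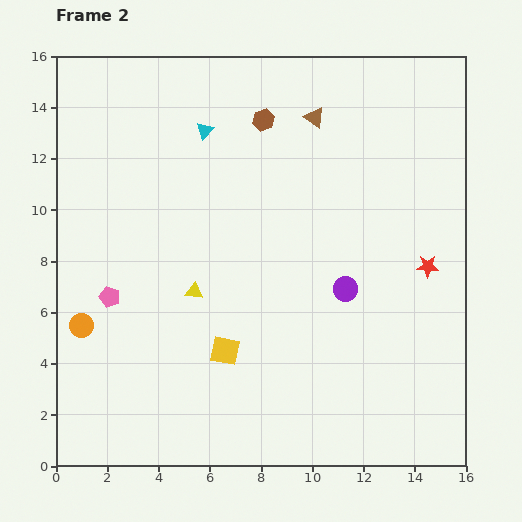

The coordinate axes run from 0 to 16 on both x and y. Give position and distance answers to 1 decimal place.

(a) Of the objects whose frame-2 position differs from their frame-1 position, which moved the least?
the brown hexagon

(moved 0.7)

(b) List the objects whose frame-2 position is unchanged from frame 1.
the red star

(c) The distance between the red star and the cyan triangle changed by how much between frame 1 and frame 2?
-1.0

Distance in frame 1: 11.2. Distance in frame 2: 10.2.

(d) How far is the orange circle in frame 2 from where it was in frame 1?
2.2

The orange circle moved from (0.8, 7.7) to (1.0, 5.5), a distance of √(0.2² + 2.2²) ≈ 2.2.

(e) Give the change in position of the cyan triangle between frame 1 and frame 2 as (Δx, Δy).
(1.2, 0.1)

The cyan triangle was at (4.6, 13.0) in frame 1 and (5.8, 13.1) in frame 2.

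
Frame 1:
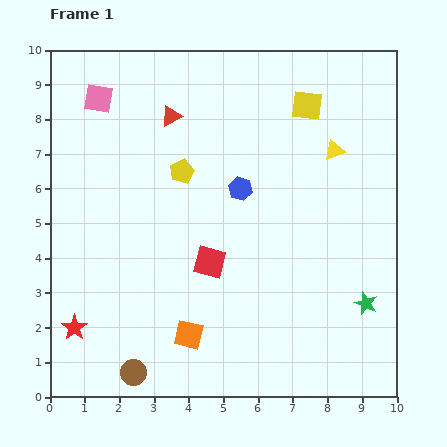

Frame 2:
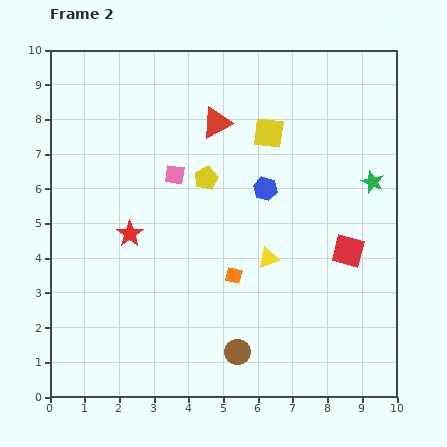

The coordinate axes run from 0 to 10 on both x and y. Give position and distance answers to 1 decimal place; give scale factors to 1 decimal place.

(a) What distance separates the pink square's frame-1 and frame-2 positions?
3.1

The pink square moved from (1.4, 8.6) to (3.6, 6.4), a distance of √(2.2² + 2.2²) ≈ 3.1.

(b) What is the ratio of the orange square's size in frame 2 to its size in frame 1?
0.6×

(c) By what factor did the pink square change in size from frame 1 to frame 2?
0.7×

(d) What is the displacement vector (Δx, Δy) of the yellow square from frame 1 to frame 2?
(-1.1, -0.8)

The yellow square was at (7.4, 8.4) in frame 1 and (6.3, 7.6) in frame 2.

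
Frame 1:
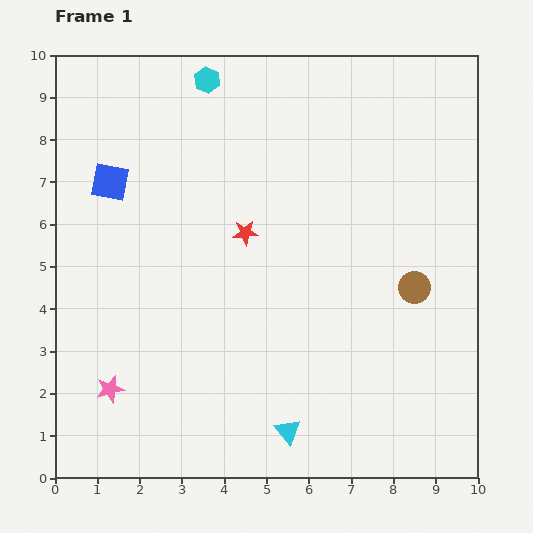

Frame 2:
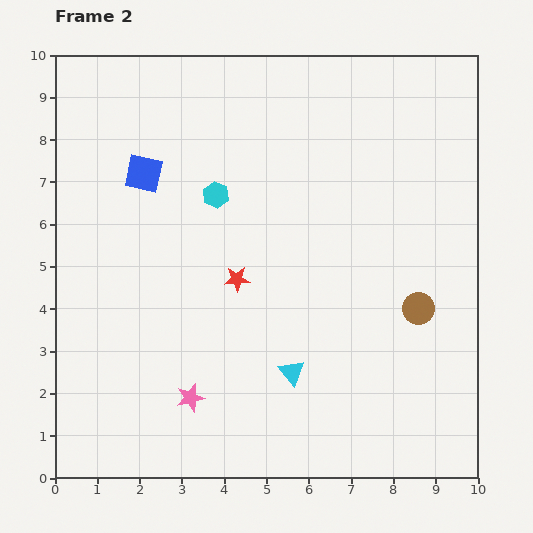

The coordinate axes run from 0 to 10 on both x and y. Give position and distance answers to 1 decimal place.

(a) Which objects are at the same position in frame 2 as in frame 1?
none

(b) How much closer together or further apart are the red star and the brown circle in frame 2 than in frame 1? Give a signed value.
+0.2

Distance in frame 1: 4.2. Distance in frame 2: 4.4.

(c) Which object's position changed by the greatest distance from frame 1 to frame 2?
the cyan hexagon

(moved 2.7; next 1.9)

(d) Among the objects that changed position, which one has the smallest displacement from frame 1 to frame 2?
the brown circle

(moved 0.5)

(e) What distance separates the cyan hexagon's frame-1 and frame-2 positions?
2.7

The cyan hexagon moved from (3.6, 9.4) to (3.8, 6.7), a distance of √(0.2² + 2.7²) ≈ 2.7.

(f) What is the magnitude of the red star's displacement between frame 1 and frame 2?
1.1

The red star moved from (4.5, 5.8) to (4.3, 4.7), a distance of √(0.2² + 1.1²) ≈ 1.1.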